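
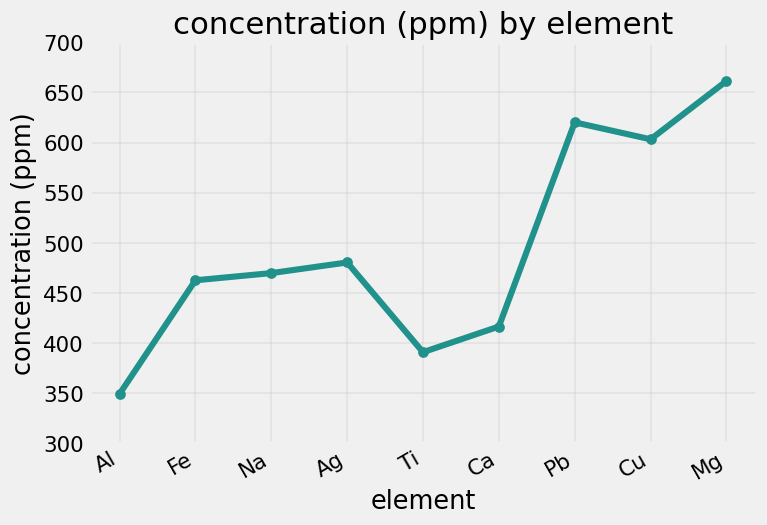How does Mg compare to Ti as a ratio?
Mg ≈ 650, Ti ≈ 400; 650/400 ≈ 1.62.

≈ 1.62×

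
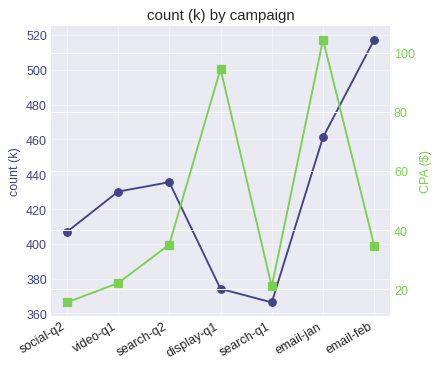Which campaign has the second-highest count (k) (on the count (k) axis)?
Top 3 (on the count (k) axis): email-feb ≈ 520, email-jan ≈ 460, search-q2 ≈ 440.

email-jan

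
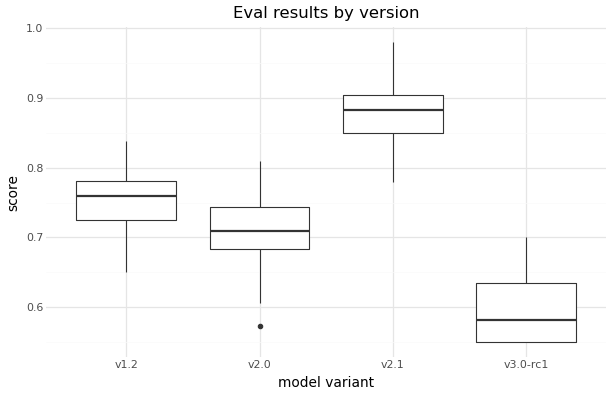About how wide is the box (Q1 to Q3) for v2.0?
Q3 ≈ 0.75, Q1 ≈ 0.70; IQR ≈ 0.05.

≈ 0.05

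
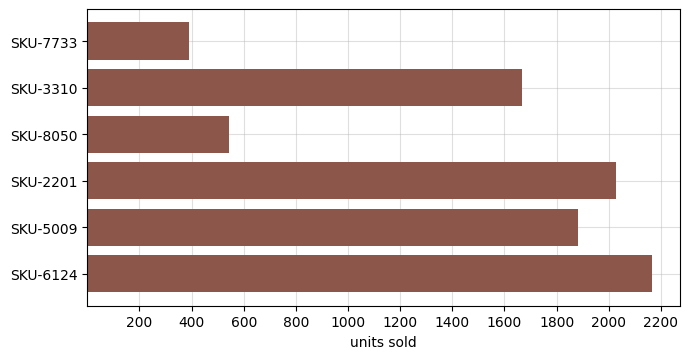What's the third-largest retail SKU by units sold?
SKU-5009

Top 4: SKU-6124 ≈ 2200, SKU-2201 ≈ 2000, SKU-5009 ≈ 1800, SKU-3310 ≈ 1600.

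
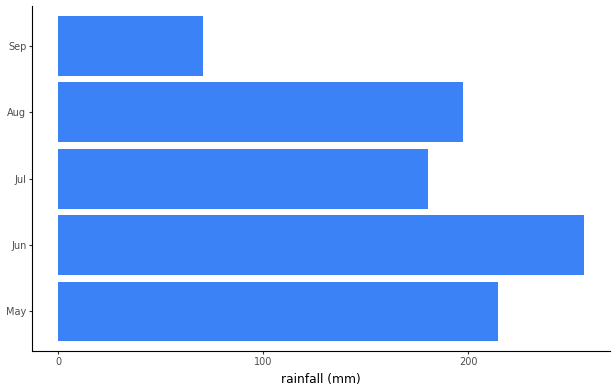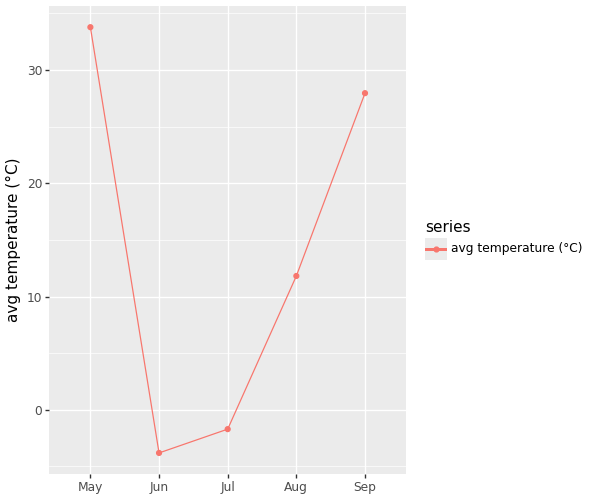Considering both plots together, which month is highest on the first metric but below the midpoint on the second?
Chart 2 median avg temperature (°C) ≈ 10; below-median months: Jun, Jul. Among those, Jun has the highest rainfall (mm) (≈ 250).

Jun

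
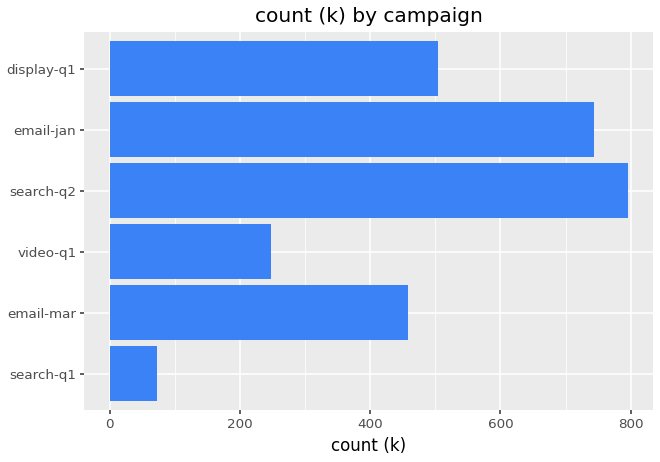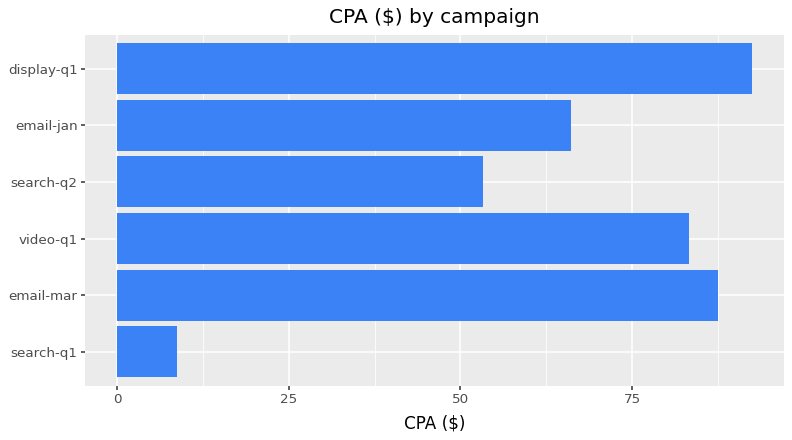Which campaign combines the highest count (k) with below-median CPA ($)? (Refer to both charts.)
search-q2

Chart 2 median CPA ($) ≈ 70; below-median campaigns: search-q1, search-q2, email-jan. Among those, search-q2 has the highest count (k) (≈ 800).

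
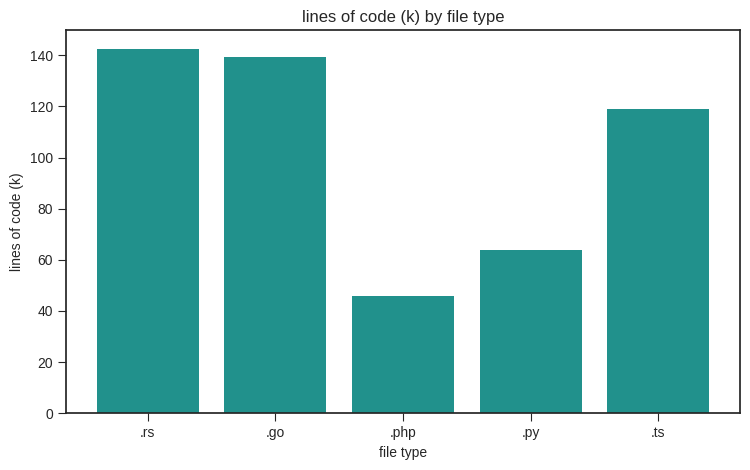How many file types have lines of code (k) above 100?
Above 100: .rs, .go, .ts.

3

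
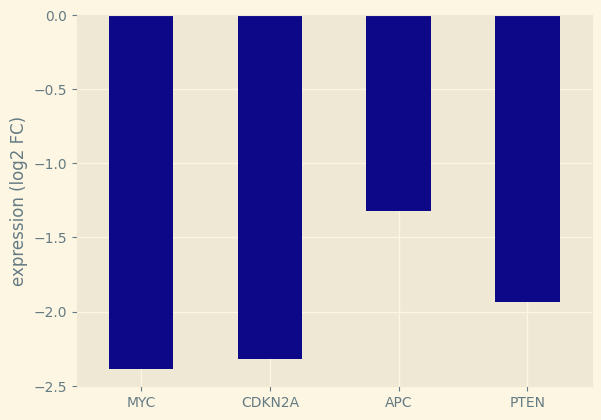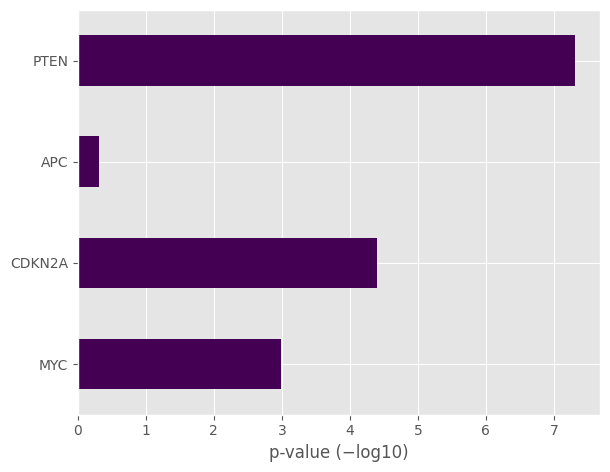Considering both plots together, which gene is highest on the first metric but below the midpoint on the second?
APC

Chart 2 median p-value (−log10) ≈ 4; below-median genes: MYC, APC. Among those, APC has the highest expression (log2 FC) (≈ -1).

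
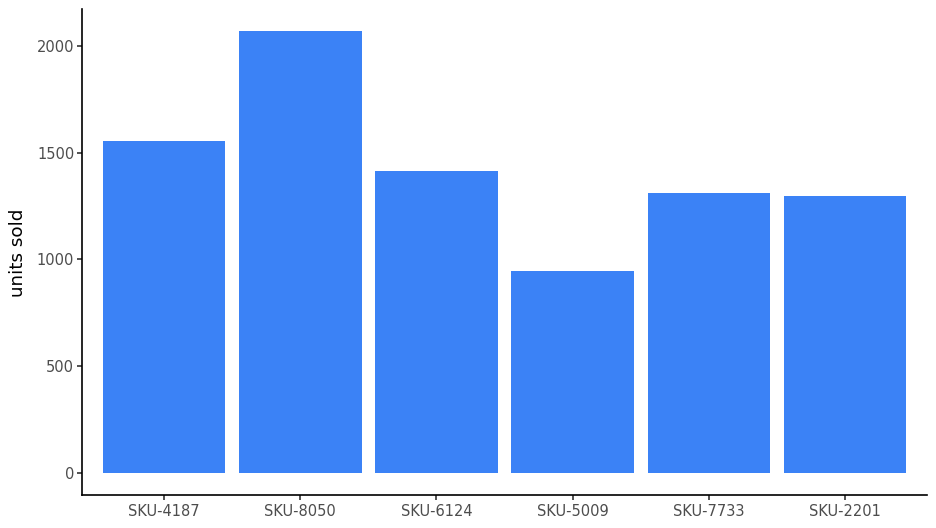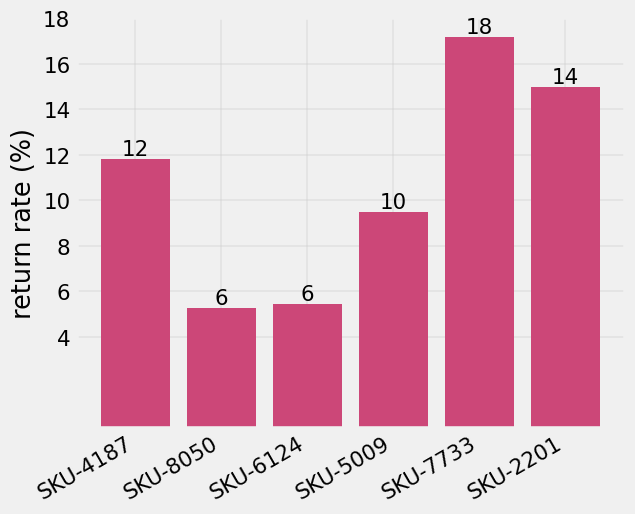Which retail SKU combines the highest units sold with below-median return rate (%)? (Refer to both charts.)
SKU-8050

Chart 2 median return rate (%) ≈ 10; below-median retail SKUs: SKU-8050, SKU-6124, SKU-5009. Among those, SKU-8050 has the highest units sold (≈ 2000).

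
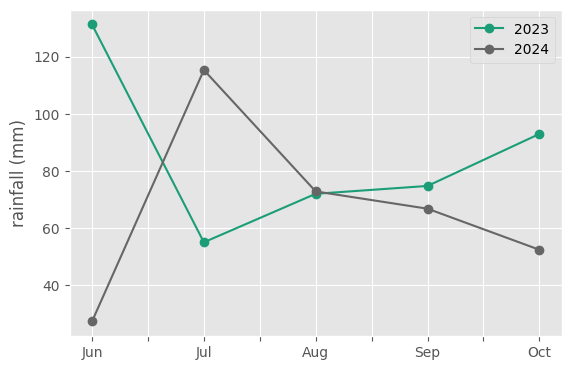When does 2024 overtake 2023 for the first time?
Jun: 2024 ≈ 30 vs 2023 ≈ 130 (not yet); Jul: 2024 ≈ 120 vs 2023 ≈ 60 (first crossover).

Jul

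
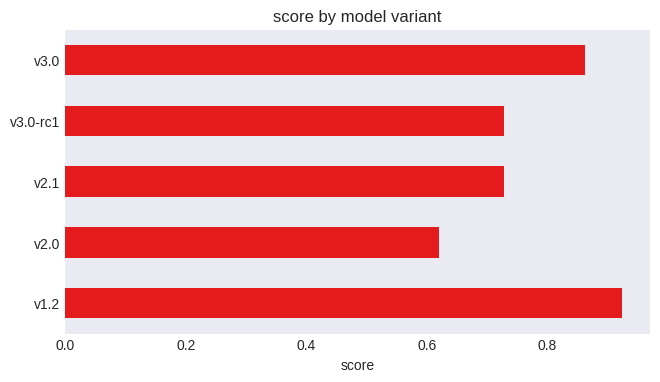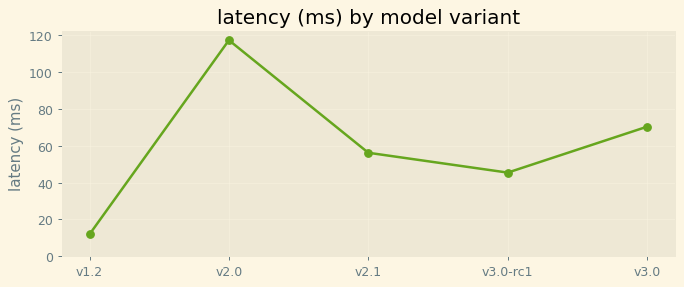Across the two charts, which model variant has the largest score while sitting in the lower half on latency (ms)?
v1.2

Chart 2 median latency (ms) ≈ 60; below-median model variants: v1.2, v3.0-rc1. Among those, v1.2 has the highest score (≈ 0.9).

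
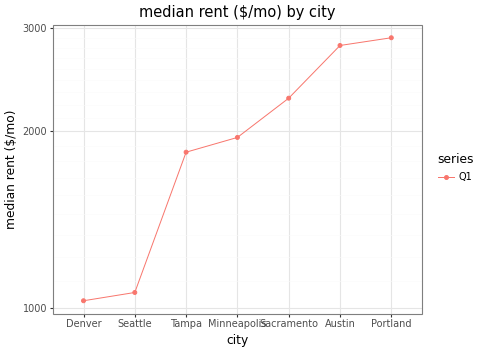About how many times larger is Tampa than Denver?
≈ 1.8×

Tampa ≈ 1800, Denver ≈ 1000; 1800/1000 ≈ 1.8.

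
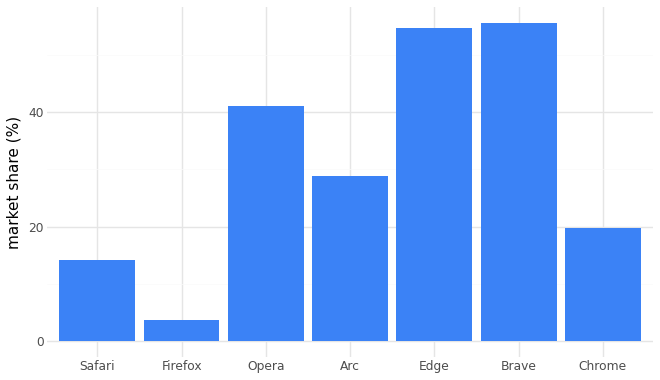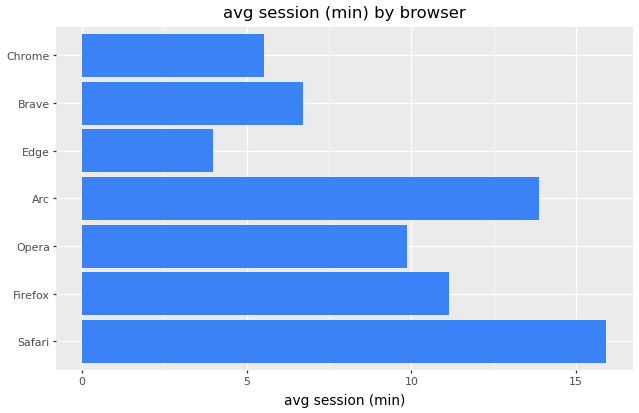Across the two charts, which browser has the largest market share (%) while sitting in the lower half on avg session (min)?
Brave

Chart 2 median avg session (min) ≈ 10; below-median browsers: Edge, Brave, Chrome. Among those, Brave has the highest market share (%) (≈ 60).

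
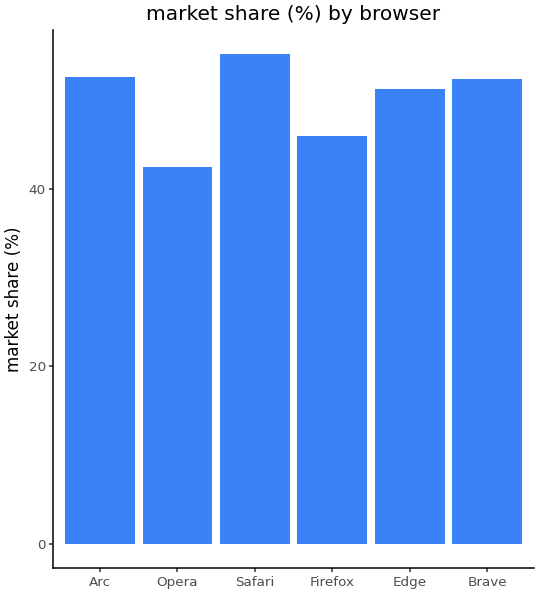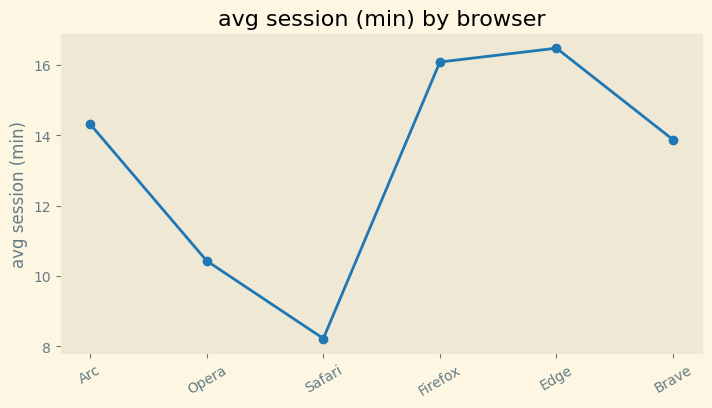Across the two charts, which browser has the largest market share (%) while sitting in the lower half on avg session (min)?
Chart 2 median avg session (min) ≈ 14; below-median browsers: Opera, Safari, Brave. Among those, Safari has the highest market share (%) (≈ 60).

Safari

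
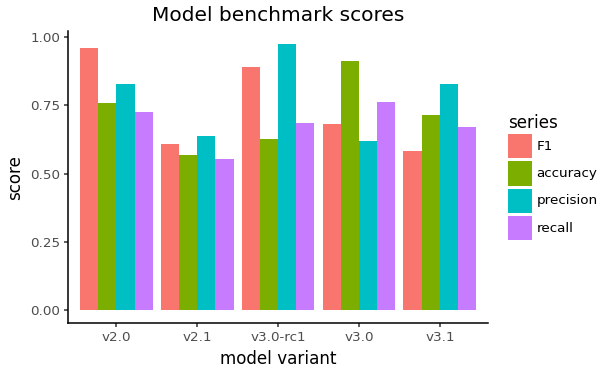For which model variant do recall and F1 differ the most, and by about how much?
v2.0: recall ≈ 0.7, F1 ≈ 1.0 → gap ≈ 0.3. Next-largest (v3.0-rc1) is only ≈ 0.2.

v2.0, ≈ 0.3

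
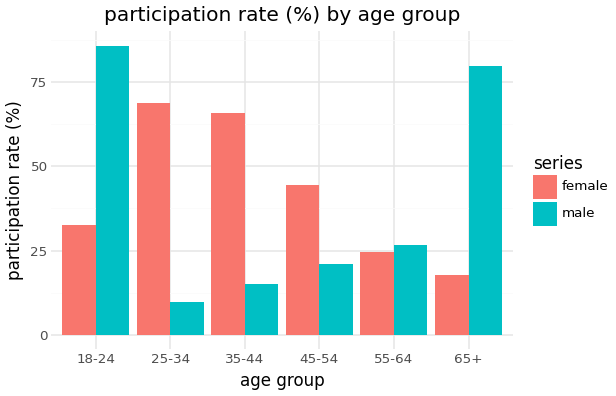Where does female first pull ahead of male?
25-34

18-24: female ≈ 30 vs male ≈ 90 (not yet); 25-34: female ≈ 70 vs male ≈ 10 (first crossover).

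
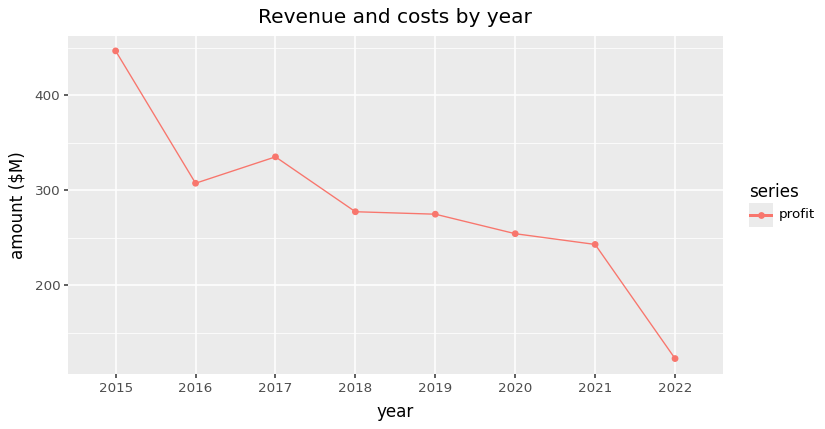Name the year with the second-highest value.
Top 3: 2015 ≈ 450, 2017 ≈ 350, 2016 ≈ 300.

2017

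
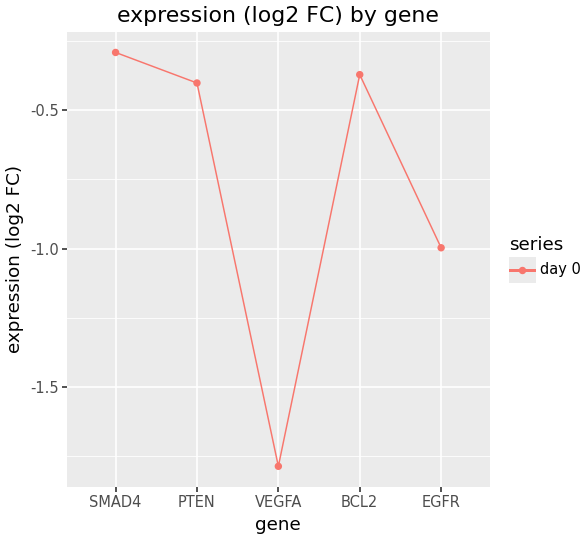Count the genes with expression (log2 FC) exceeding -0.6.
Above -0.6: SMAD4, PTEN, BCL2.

3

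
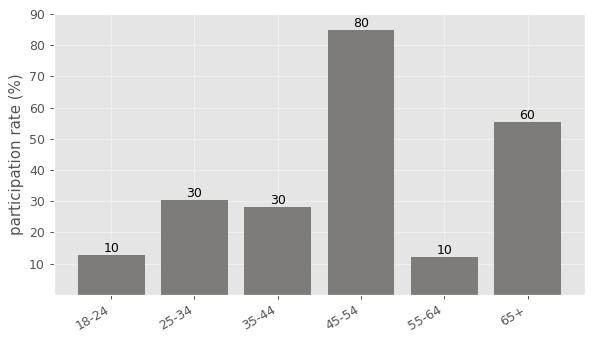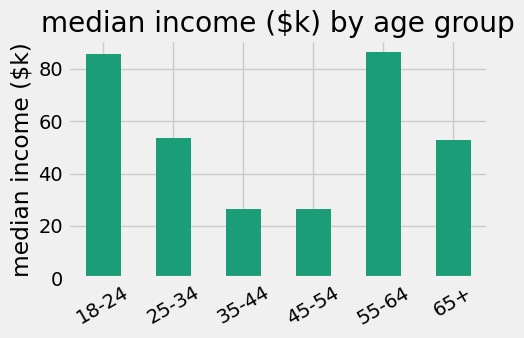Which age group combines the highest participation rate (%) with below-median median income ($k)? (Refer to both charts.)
45-54

Chart 2 median median income ($k) ≈ 50; below-median age groups: 35-44, 45-54, 65+. Among those, 45-54 has the highest participation rate (%) (≈ 80).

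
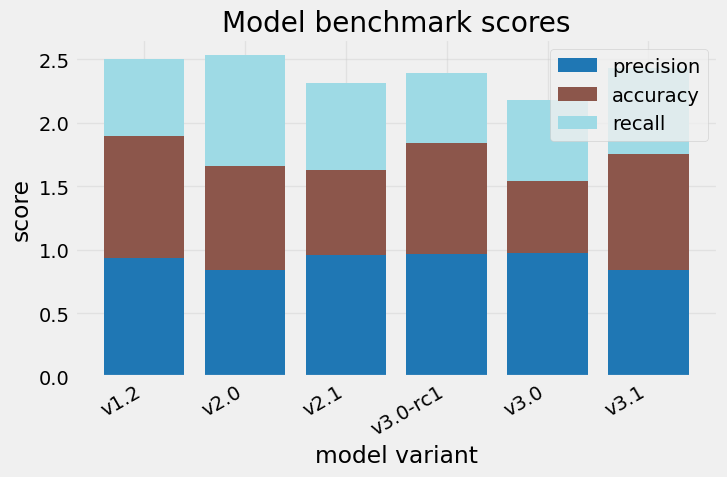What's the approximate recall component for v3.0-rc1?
recall top ≈ 2.5, bottom ≈ 2.0; segment ≈ 0.5.

≈ 0.5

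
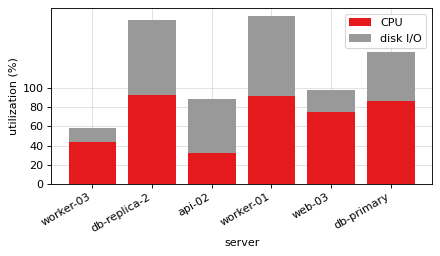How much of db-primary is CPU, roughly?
≈ 80

CPU top ≈ 80, bottom ≈ 0; segment ≈ 80.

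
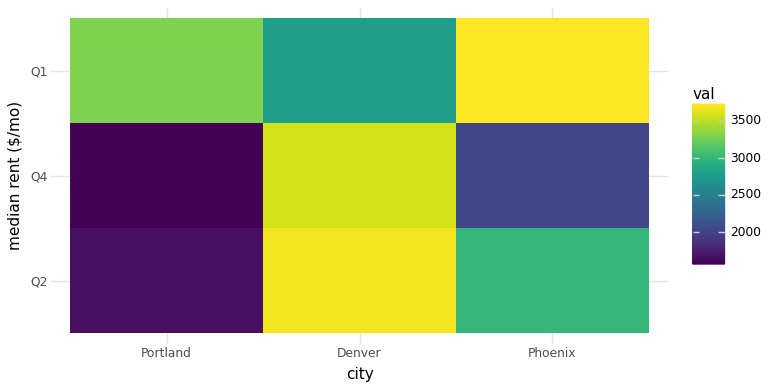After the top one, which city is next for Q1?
Top 3 for Q1: Phoenix ≈ 3800, Portland ≈ 3400, Denver ≈ 2800.

Portland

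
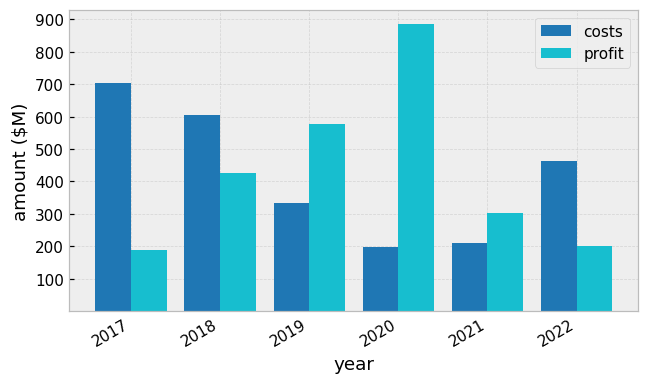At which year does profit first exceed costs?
2018: profit ≈ 400 vs costs ≈ 600 (not yet); 2019: profit ≈ 600 vs costs ≈ 300 (first crossover).

2019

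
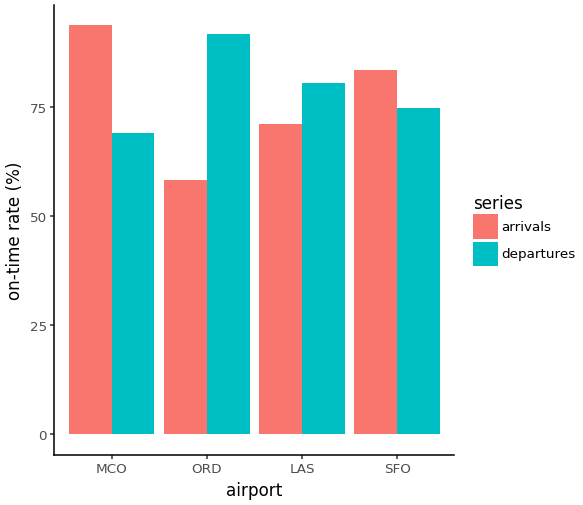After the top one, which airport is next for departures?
Top 3 for departures: ORD ≈ 90, LAS ≈ 80, SFO ≈ 70.

LAS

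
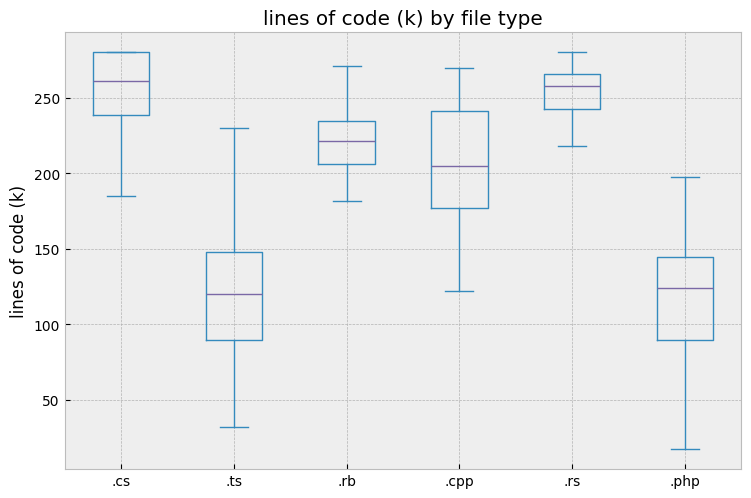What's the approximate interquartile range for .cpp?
≈ 60

Q3 ≈ 240, Q1 ≈ 180; IQR ≈ 60.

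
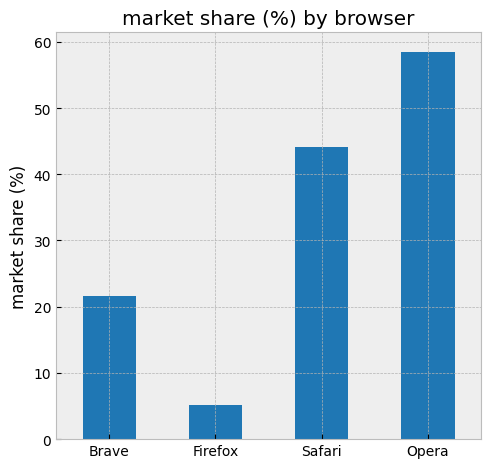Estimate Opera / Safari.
Opera ≈ 60, Safari ≈ 45; 60/45 ≈ 1.33.

≈ 1.33×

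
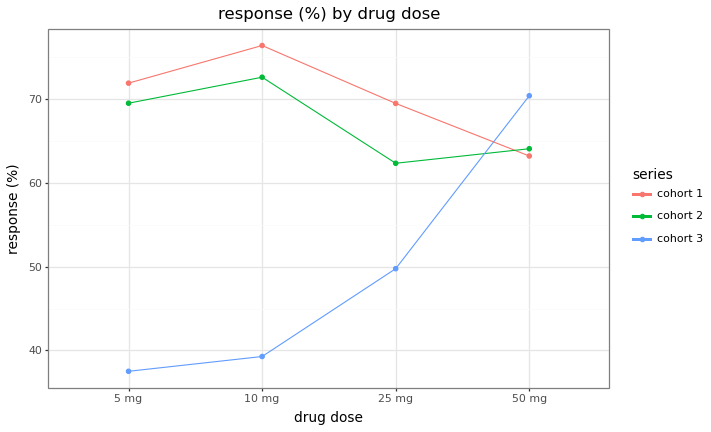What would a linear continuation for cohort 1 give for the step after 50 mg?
≈ 60

Last three: 75, 70, 65 → slope ≈ -5/step → next ≈ 60.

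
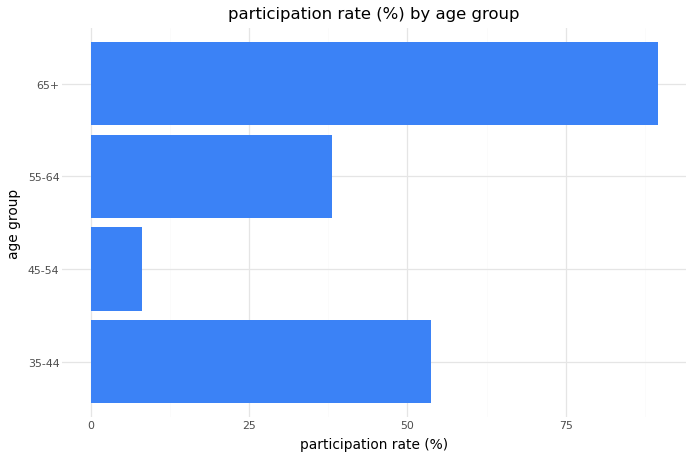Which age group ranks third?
Top 4: 65+ ≈ 90, 35-44 ≈ 50, 55-64 ≈ 40, 45-54 ≈ 10.

55-64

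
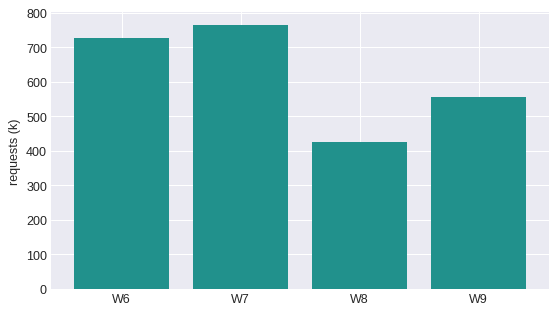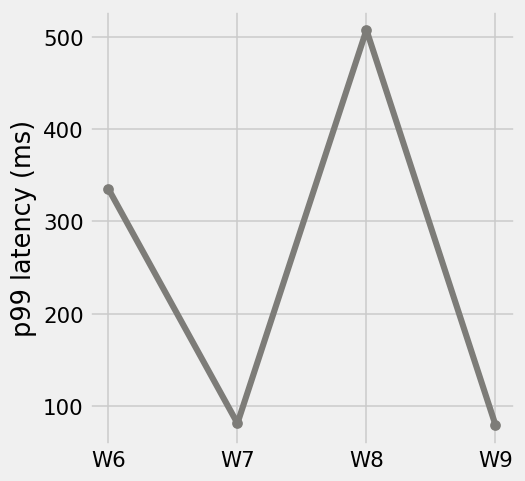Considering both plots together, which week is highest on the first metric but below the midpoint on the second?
W7

Chart 2 median p99 latency (ms) ≈ 200; below-median weeks: W7, W9. Among those, W7 has the highest requests (k) (≈ 800).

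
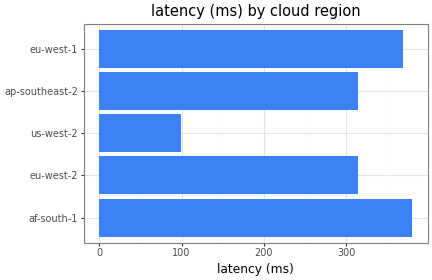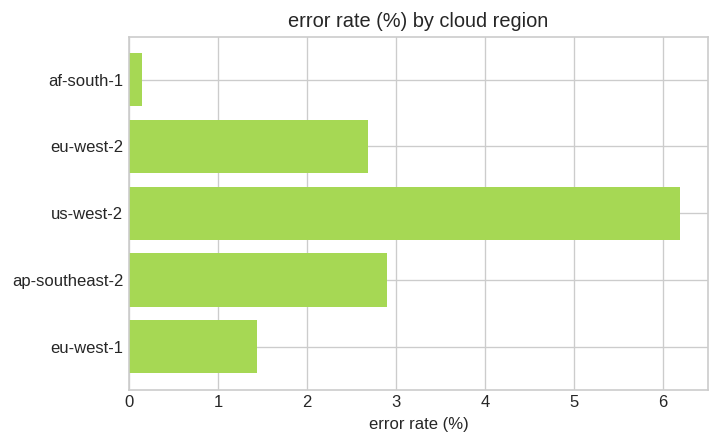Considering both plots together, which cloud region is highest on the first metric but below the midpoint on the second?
Chart 2 median error rate (%) ≈ 3; below-median cloud regions: af-south-1, eu-west-1. Among those, af-south-1 has the highest latency (ms) (≈ 400).

af-south-1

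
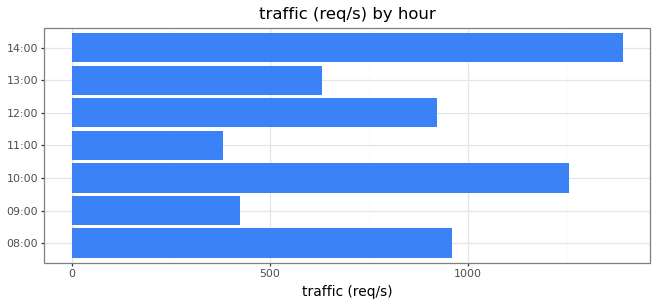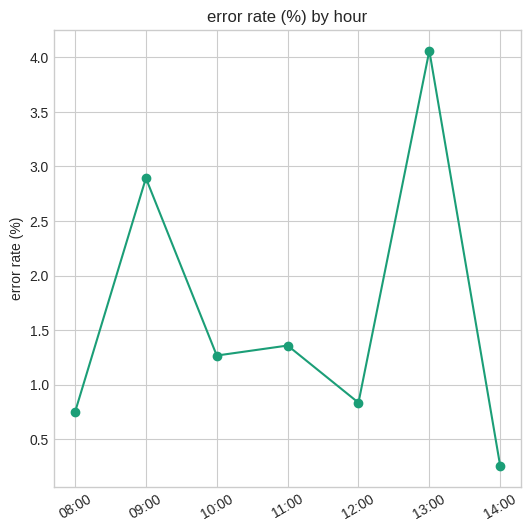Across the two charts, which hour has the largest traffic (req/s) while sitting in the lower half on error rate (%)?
14:00

Chart 2 median error rate (%) ≈ 1.5; below-median hours: 08:00, 12:00, 14:00. Among those, 14:00 has the highest traffic (req/s) (≈ 1400).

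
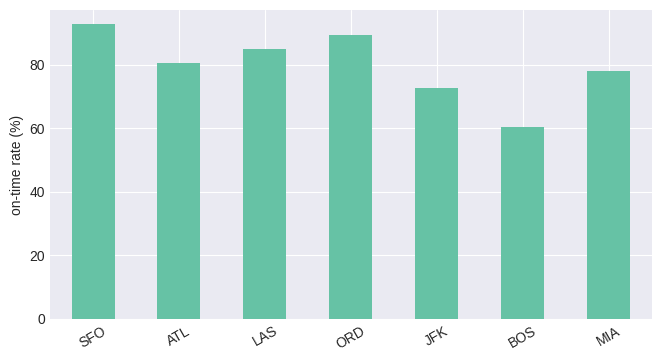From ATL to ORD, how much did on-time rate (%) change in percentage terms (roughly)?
≈ +12.5%

ATL ≈ 80, ORD ≈ 90; (90 − 80) / 80 ≈ +12.5%.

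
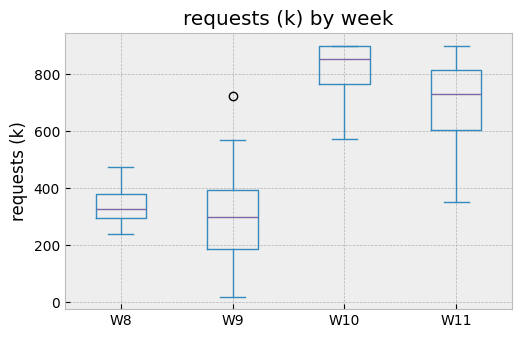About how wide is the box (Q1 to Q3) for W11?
≈ 200

Q3 ≈ 800, Q1 ≈ 600; IQR ≈ 200.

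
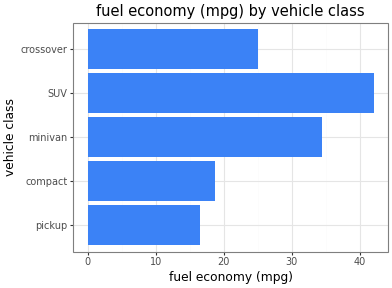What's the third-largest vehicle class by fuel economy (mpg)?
Top 4: SUV ≈ 40, minivan ≈ 35, crossover ≈ 25, compact ≈ 20.

crossover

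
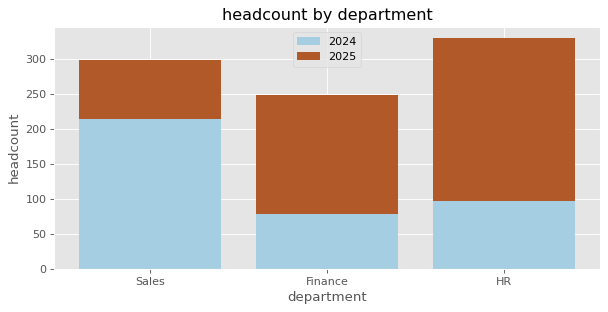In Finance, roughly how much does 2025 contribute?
2025 top ≈ 250, bottom ≈ 100; segment ≈ 150.

≈ 150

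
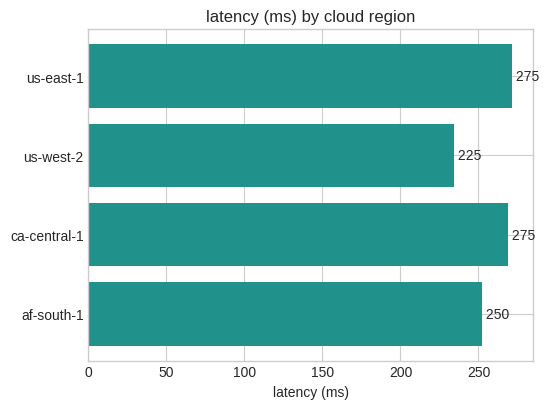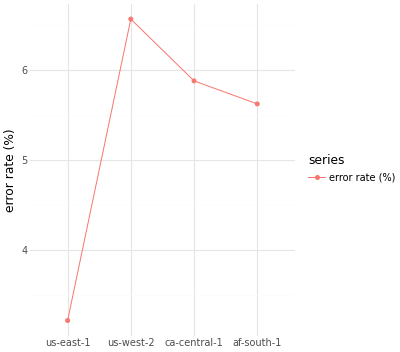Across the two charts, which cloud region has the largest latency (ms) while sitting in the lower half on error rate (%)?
us-east-1

Chart 2 median error rate (%) ≈ 6; below-median cloud regions: us-east-1, af-south-1. Among those, us-east-1 has the highest latency (ms) (≈ 275).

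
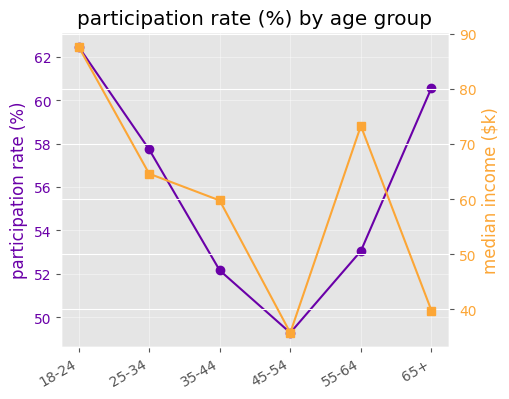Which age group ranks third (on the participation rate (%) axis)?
Top 4 (on the participation rate (%) axis): 18-24 ≈ 62, 65+ ≈ 60, 25-34 ≈ 58, 55-64 ≈ 54.

25-34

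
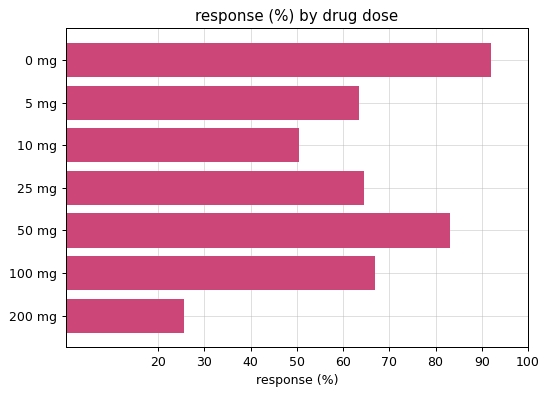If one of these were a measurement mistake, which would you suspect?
200 mg ≈ 30; the rest sit between ≈ 50 and ≈ 90.

200 mg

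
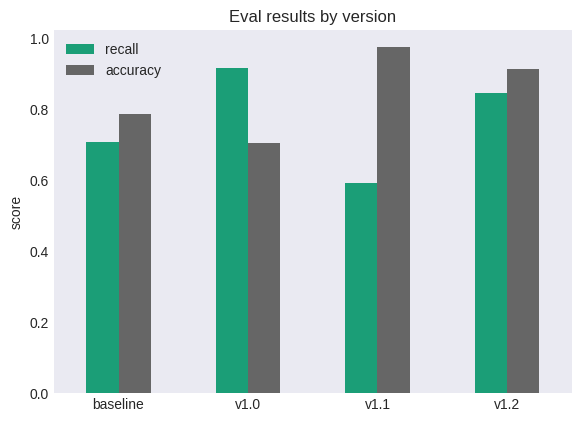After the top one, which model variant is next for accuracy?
Top 3 for accuracy: v1.1 ≈ 1.0, v1.2 ≈ 0.9, baseline ≈ 0.8.

v1.2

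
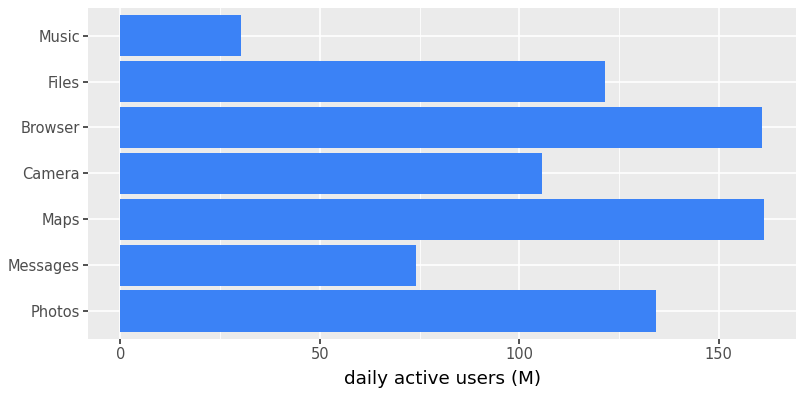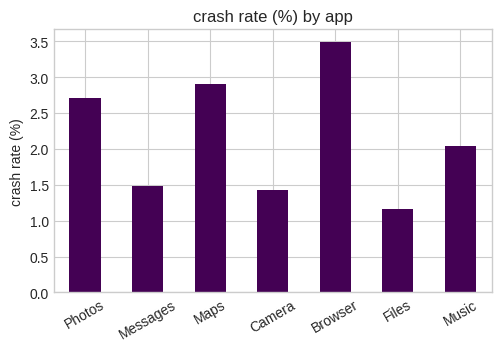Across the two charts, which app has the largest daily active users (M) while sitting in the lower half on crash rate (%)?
Chart 2 median crash rate (%) ≈ 2; below-median apps: Messages, Camera, Files. Among those, Files has the highest daily active users (M) (≈ 120).

Files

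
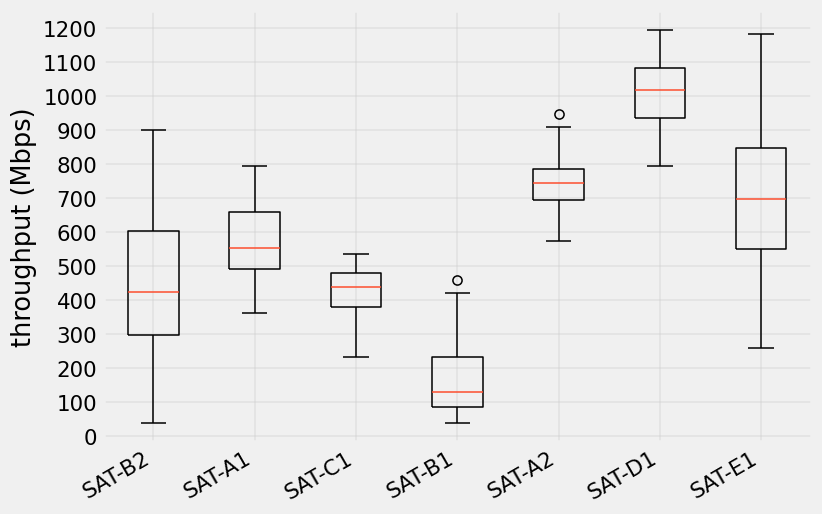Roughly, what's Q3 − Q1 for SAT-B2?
≈ 300

Q3 ≈ 600, Q1 ≈ 300; IQR ≈ 300.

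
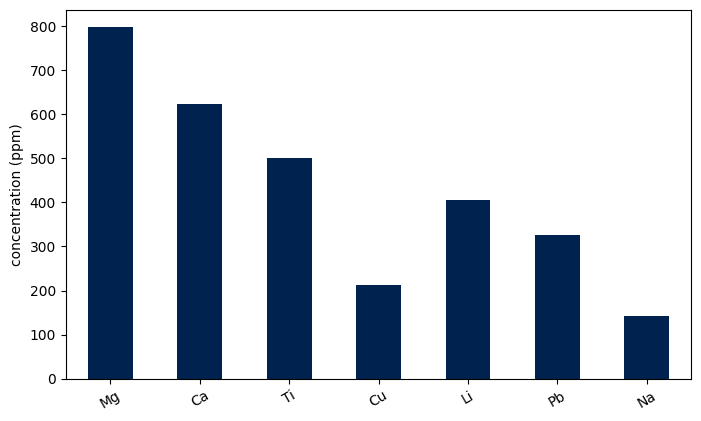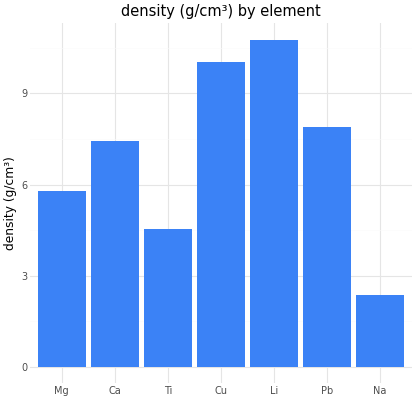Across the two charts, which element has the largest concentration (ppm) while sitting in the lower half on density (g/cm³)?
Chart 2 median density (g/cm³) ≈ 7; below-median elements: Mg, Ti, Na. Among those, Mg has the highest concentration (ppm) (≈ 800).

Mg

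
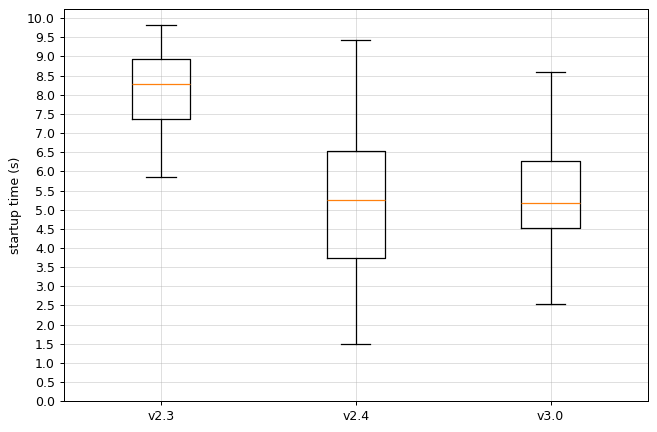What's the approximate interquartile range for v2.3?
Q3 ≈ 9.0, Q1 ≈ 7.5; IQR ≈ 1.5.

≈ 1.5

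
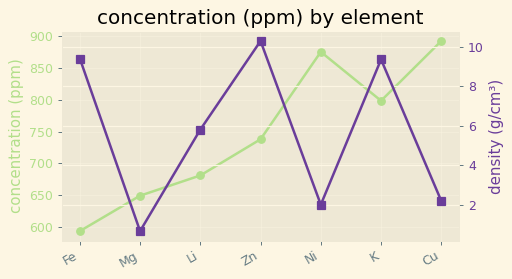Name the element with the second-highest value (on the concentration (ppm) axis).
Top 3 (on the concentration (ppm) axis): Cu ≈ 900, Ni ≈ 875, K ≈ 800.

Ni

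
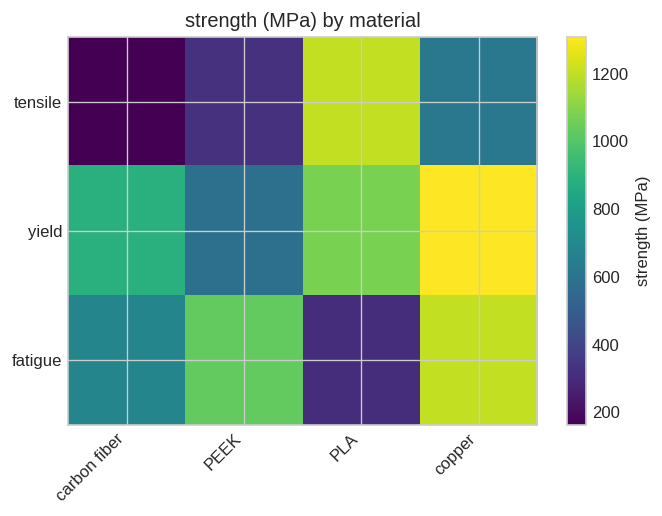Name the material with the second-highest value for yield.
Top 3 for yield: copper ≈ 1300, PLA ≈ 1100, carbon fiber ≈ 900.

PLA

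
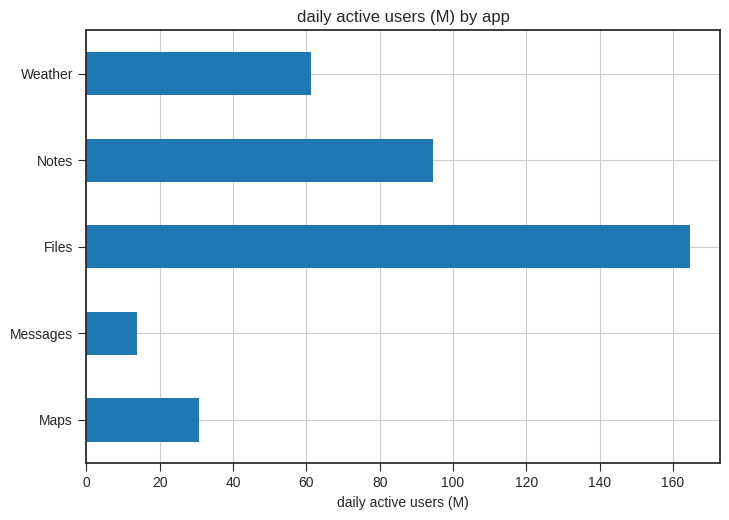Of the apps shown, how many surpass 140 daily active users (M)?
1

Above 140: Files.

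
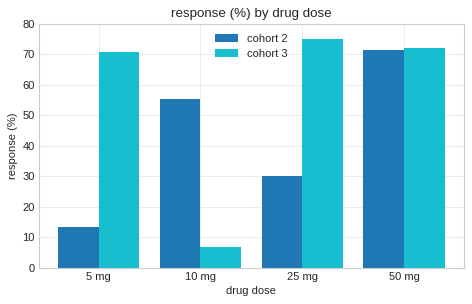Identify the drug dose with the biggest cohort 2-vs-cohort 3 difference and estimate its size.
5 mg: cohort 2 ≈ 10, cohort 3 ≈ 70 → gap ≈ 60. Next-largest (10 mg) is only ≈ 50.

5 mg, ≈ 60 %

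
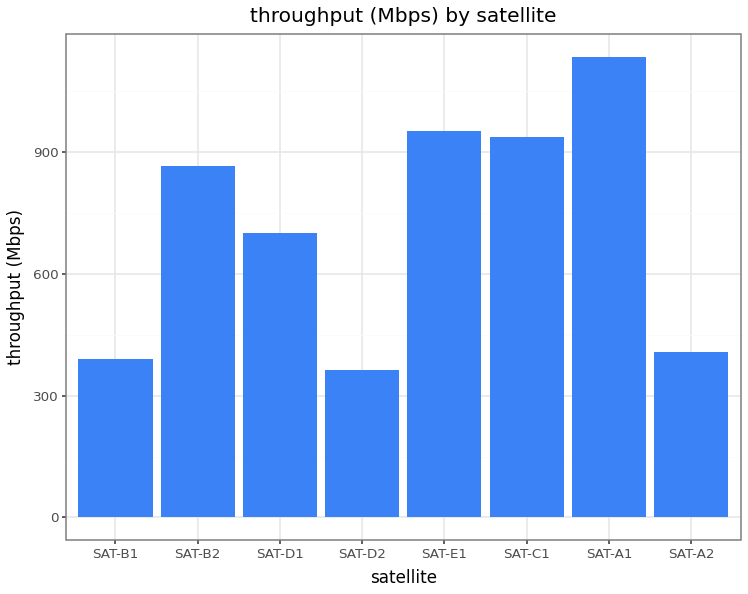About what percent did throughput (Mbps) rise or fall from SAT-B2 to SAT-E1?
SAT-B2 ≈ 900, SAT-E1 ≈ 1000; (1000 − 900) / 900 ≈ +11.1%.

≈ +11.1%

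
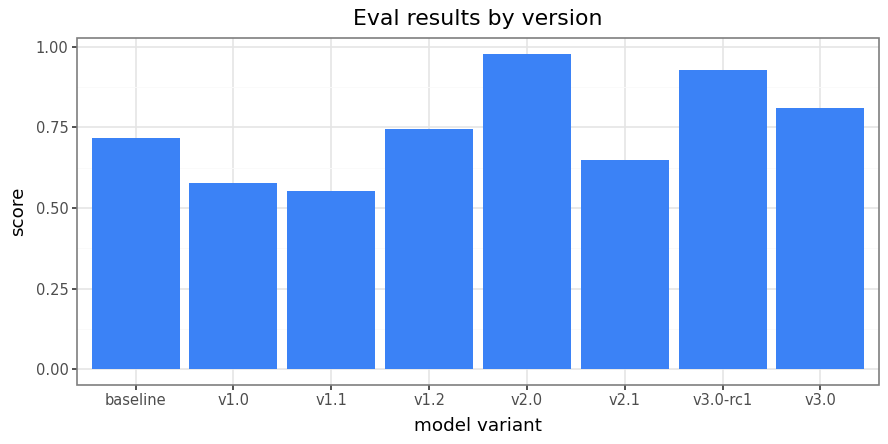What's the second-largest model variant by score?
Top 3: v2.0 ≈ 1.0, v3.0-rc1 ≈ 0.9, v3.0 ≈ 0.8.

v3.0-rc1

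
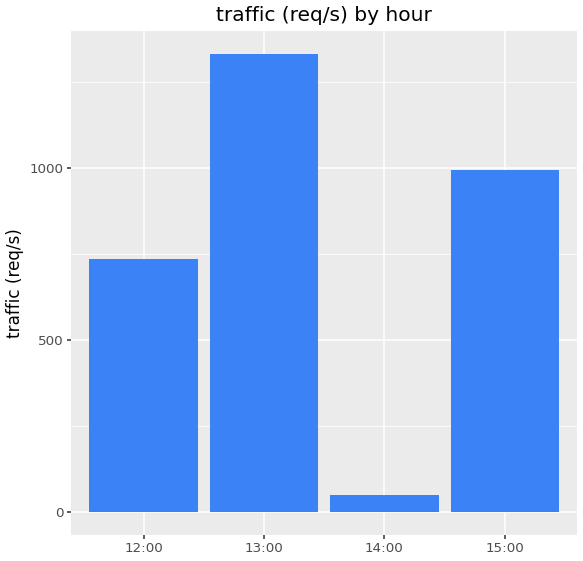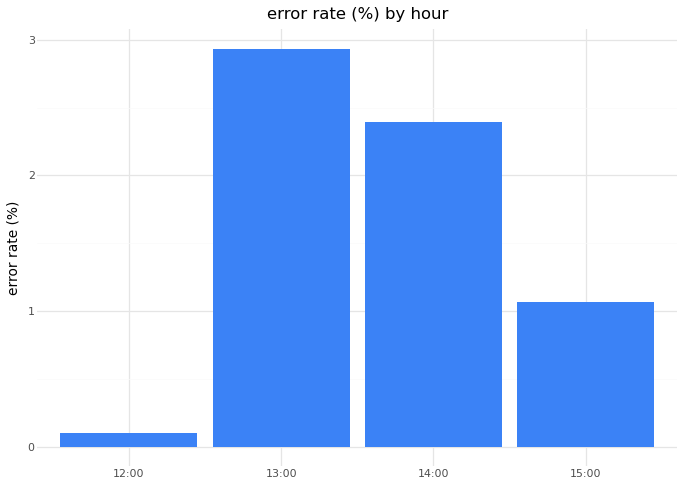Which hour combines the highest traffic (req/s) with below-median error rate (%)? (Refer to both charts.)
Chart 2 median error rate (%) ≈ 1.5; below-median hours: 12:00, 15:00. Among those, 15:00 has the highest traffic (req/s) (≈ 1000).

15:00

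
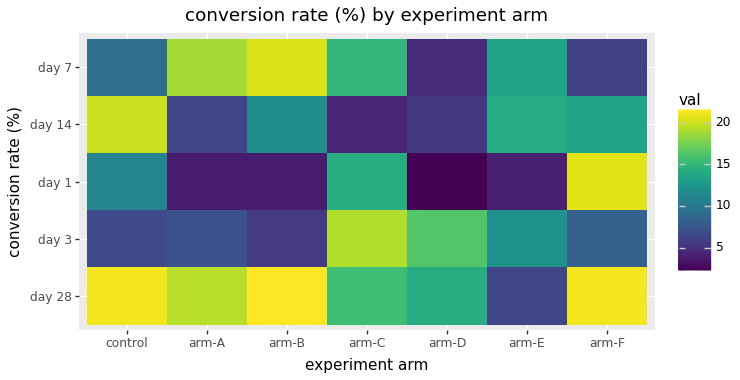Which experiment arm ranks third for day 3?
arm-E

Top 4 for day 3: arm-C ≈ 20, arm-D ≈ 16, arm-E ≈ 12, arm-F ≈ 8.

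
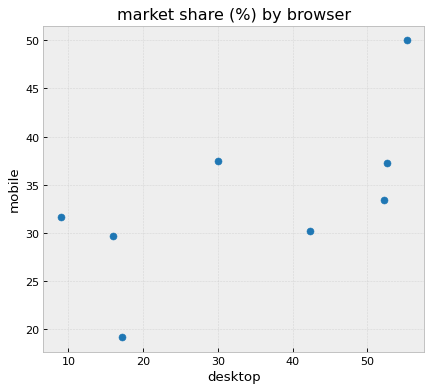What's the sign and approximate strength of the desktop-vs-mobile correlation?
positive, moderate

Points are positively correlated; moderate (|r| ≈ 0.6).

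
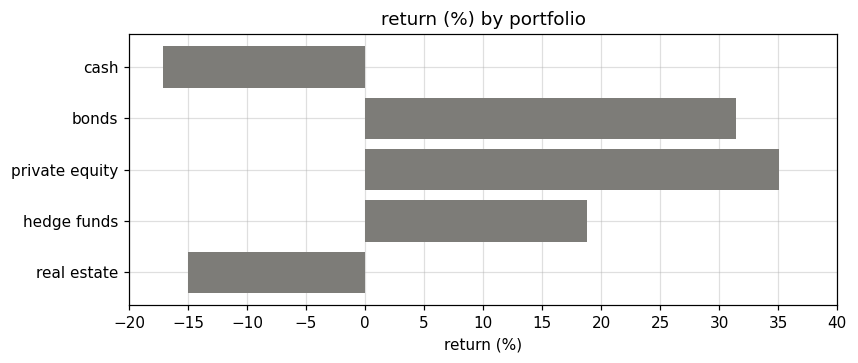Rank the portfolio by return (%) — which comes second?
Top 3: private equity ≈ 35, bonds ≈ 30, hedge funds ≈ 20.

bonds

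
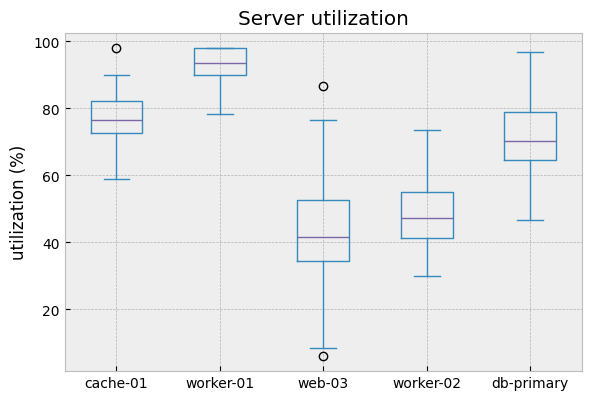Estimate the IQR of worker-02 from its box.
Q3 ≈ 55, Q1 ≈ 40; IQR ≈ 15.

≈ 15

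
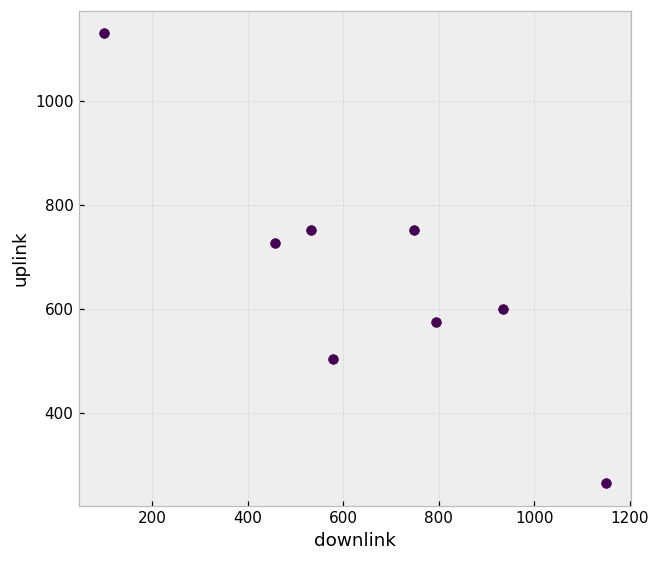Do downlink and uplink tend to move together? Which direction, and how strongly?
Points are negatively correlated; strong (|r| ≈ 0.9).

negative, strong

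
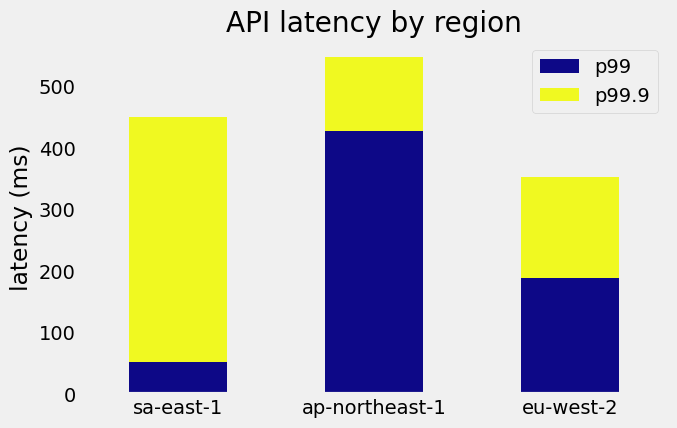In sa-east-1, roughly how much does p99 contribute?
≈ 50

p99 top ≈ 50, bottom ≈ 0; segment ≈ 50.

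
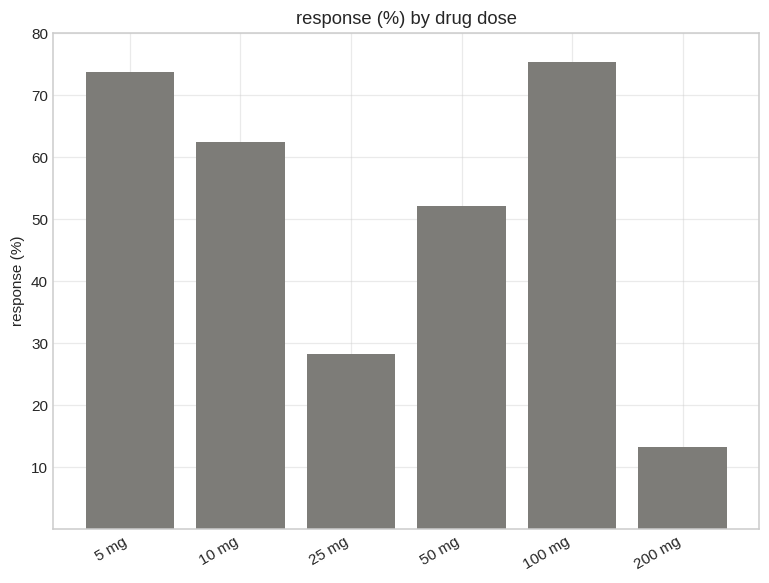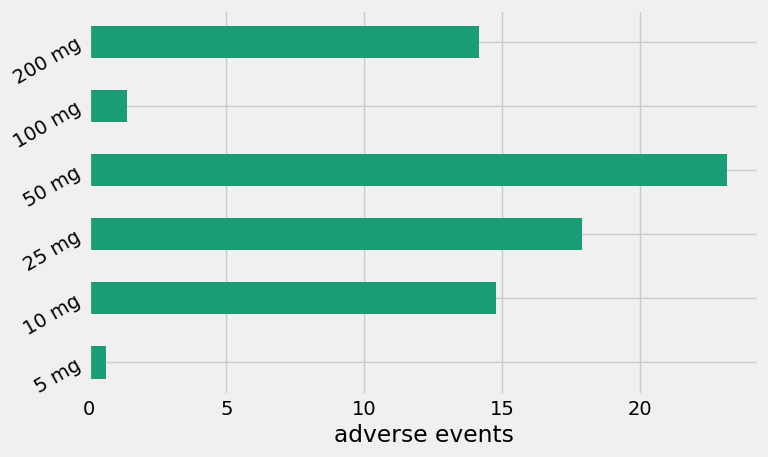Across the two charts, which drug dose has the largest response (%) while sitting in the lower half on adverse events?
100 mg

Chart 2 median adverse events ≈ 15; below-median drug doses: 5 mg, 100 mg, 200 mg. Among those, 100 mg has the highest response (%) (≈ 80).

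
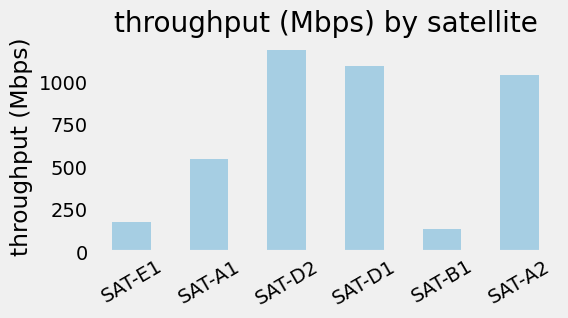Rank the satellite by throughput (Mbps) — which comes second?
SAT-D1

Top 3: SAT-D2 ≈ 1200, SAT-D1 ≈ 1100, SAT-A2 ≈ 1000.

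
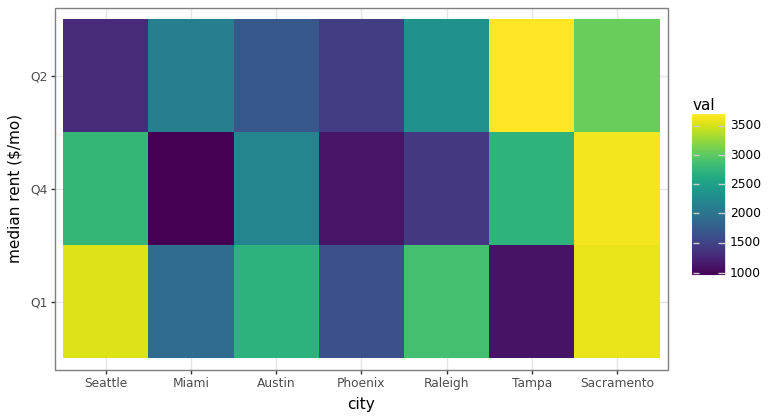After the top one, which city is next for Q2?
Top 3 for Q2: Tampa ≈ 3500, Sacramento ≈ 3000, Raleigh ≈ 2500.

Sacramento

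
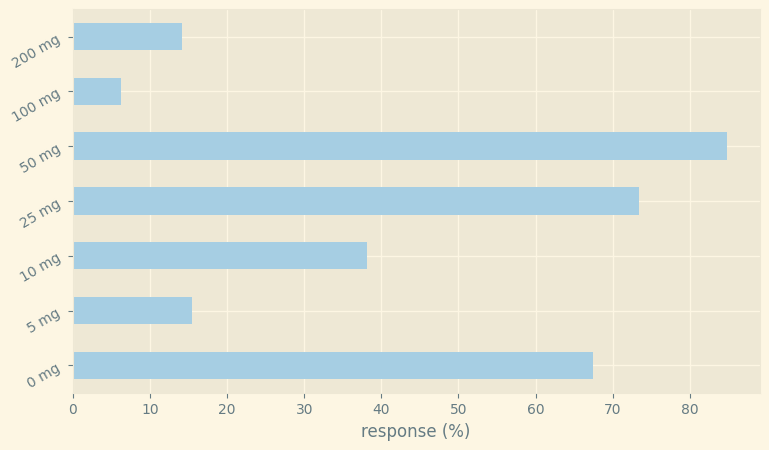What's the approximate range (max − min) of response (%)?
≈ 70

Max 50 mg ≈ 80, min 100 mg ≈ 10; range ≈ 70.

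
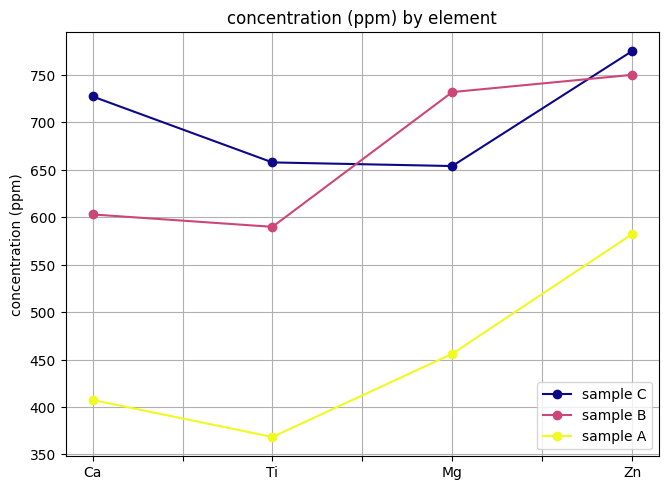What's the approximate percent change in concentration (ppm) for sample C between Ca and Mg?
≈ -13.3%

Ca ≈ 750, Mg ≈ 650; (650 − 750) / 750 ≈ -13.3%.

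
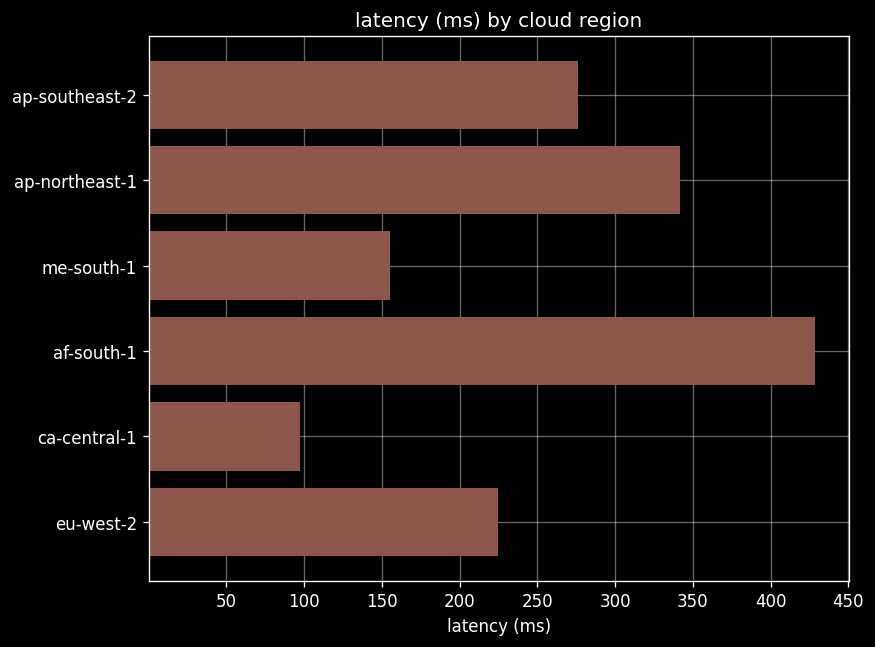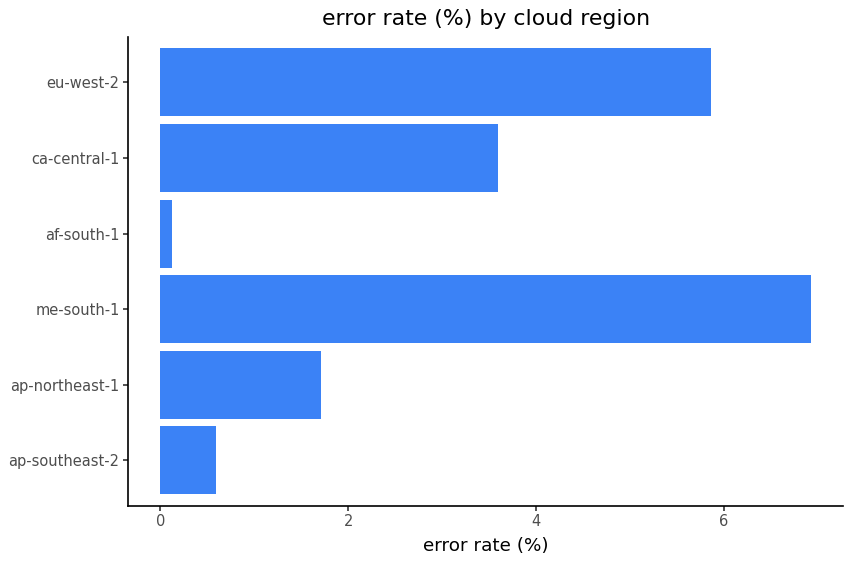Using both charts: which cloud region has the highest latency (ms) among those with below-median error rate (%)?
af-south-1

Chart 2 median error rate (%) ≈ 3; below-median cloud regions: ap-southeast-2, ap-northeast-1, af-south-1. Among those, af-south-1 has the highest latency (ms) (≈ 450).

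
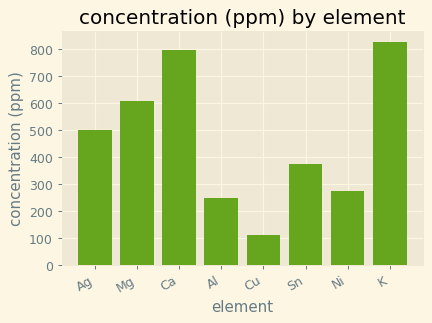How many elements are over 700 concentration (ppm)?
2

Above 700: Ca, K.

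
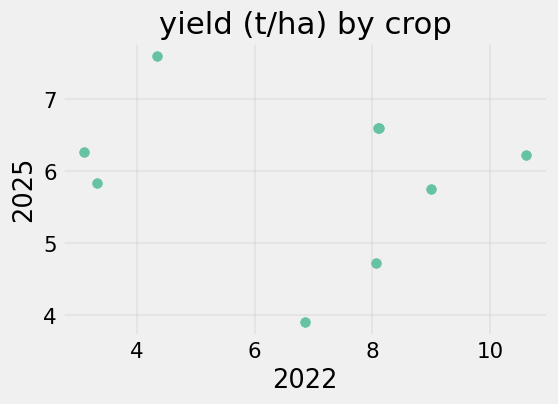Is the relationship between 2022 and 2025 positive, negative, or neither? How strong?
Points are roughly uncorrelated; weak (|r| ≈ 0.2).

no clear correlation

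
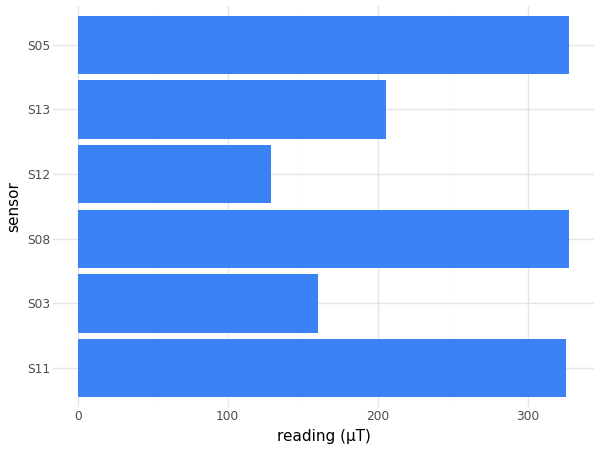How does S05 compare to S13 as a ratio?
≈ 1.75×

S05 ≈ 350, S13 ≈ 200; 350/200 ≈ 1.75.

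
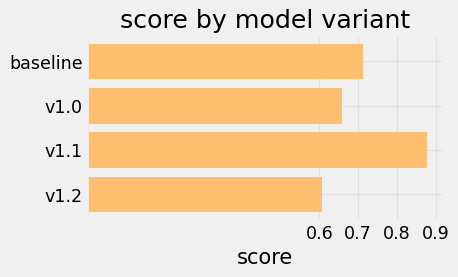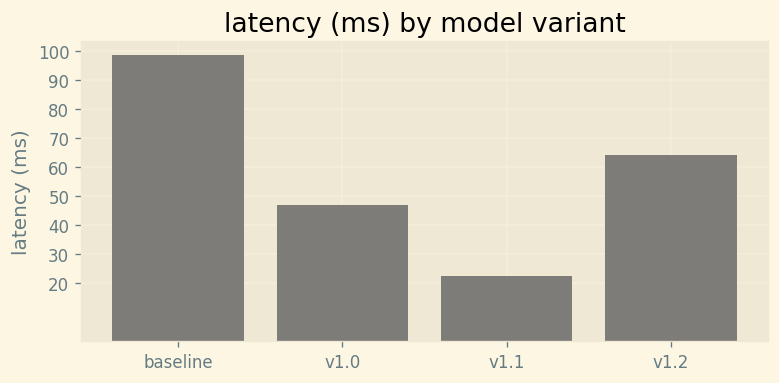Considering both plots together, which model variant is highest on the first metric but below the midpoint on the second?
Chart 2 median latency (ms) ≈ 60; below-median model variants: v1.0, v1.1. Among those, v1.1 has the highest score (≈ 0.9).

v1.1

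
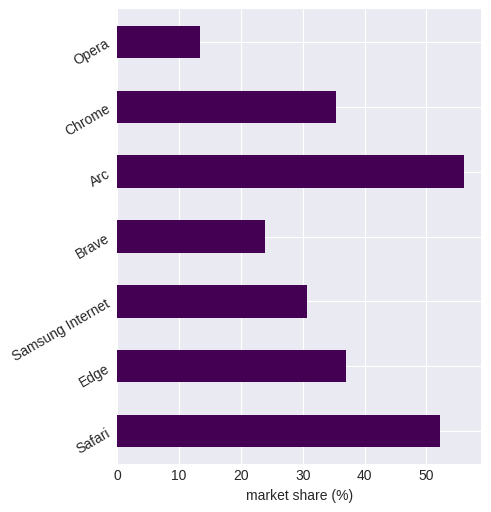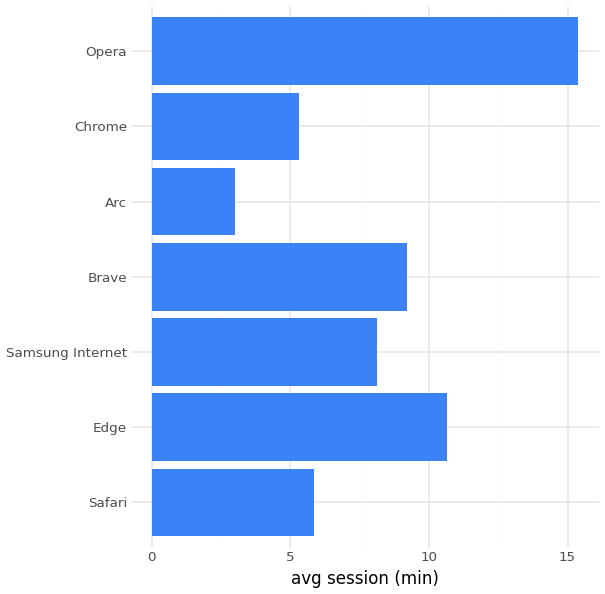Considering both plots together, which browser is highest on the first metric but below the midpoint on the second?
Chart 2 median avg session (min) ≈ 8; below-median browsers: Safari, Arc, Chrome. Among those, Arc has the highest market share (%) (≈ 60).

Arc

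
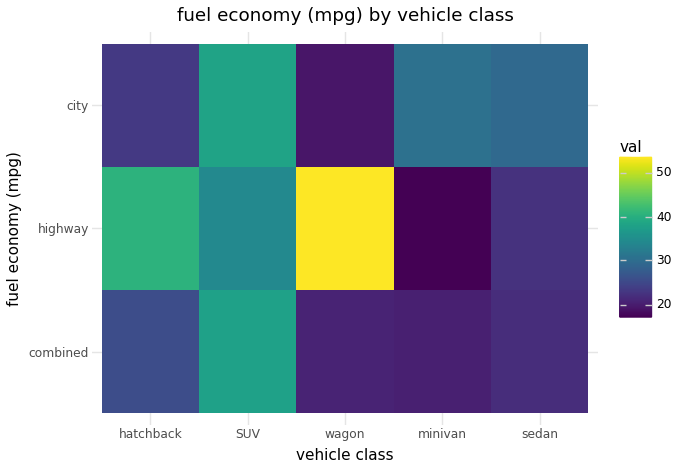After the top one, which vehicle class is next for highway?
hatchback

Top 3 for highway: wagon ≈ 55, hatchback ≈ 40, SUV ≈ 35.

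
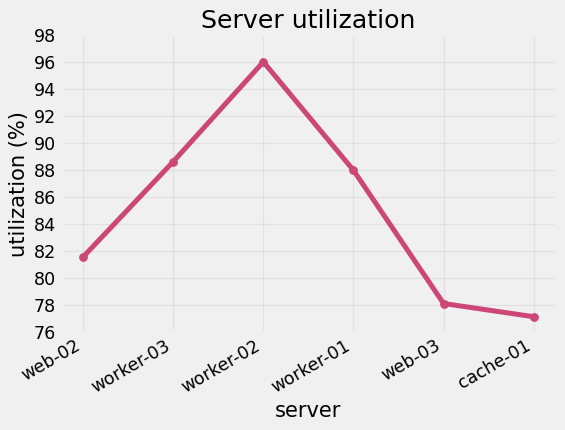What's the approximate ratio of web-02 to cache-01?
web-02 ≈ 82, cache-01 ≈ 78; 82/78 ≈ 1.05.

≈ 1.05×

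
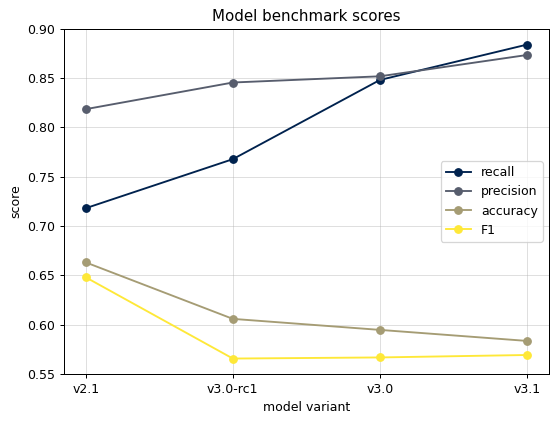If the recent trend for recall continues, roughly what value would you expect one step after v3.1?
Last three: 0.75, 0.85, 0.90 → slope ≈ 0.075/step → next ≈ 0.975.

≈ 0.975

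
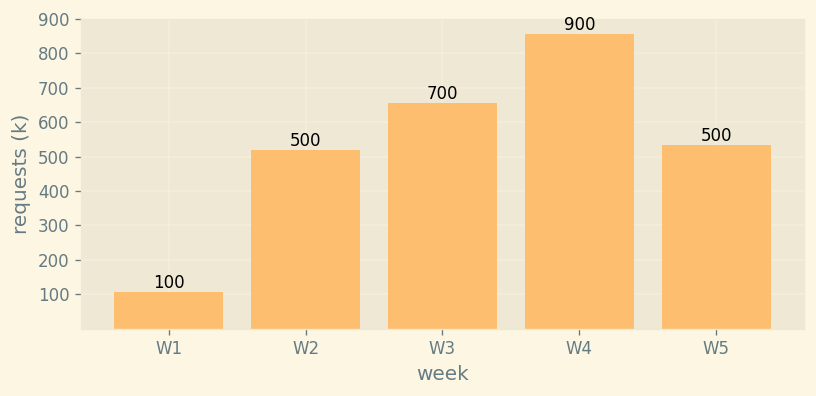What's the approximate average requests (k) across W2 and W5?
(500 + 500) / 2 ≈ 500.

≈ 500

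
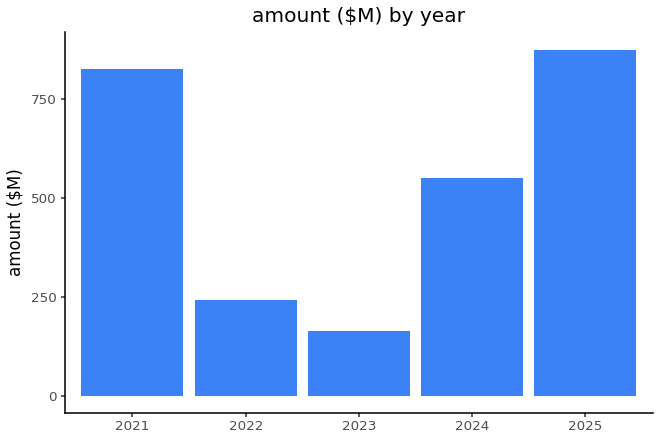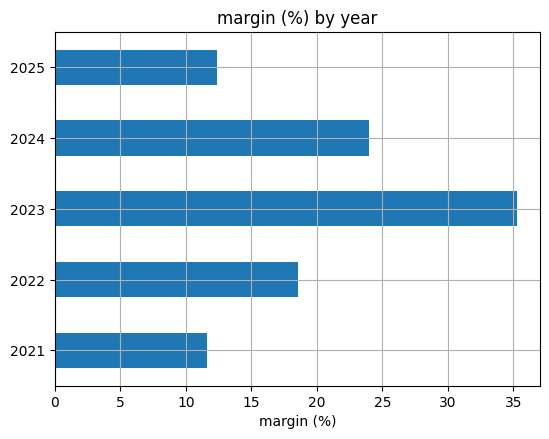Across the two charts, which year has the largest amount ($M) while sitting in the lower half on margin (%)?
2025

Chart 2 median margin (%) ≈ 20; below-median years: 2021, 2025. Among those, 2025 has the highest amount ($M) (≈ 900).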